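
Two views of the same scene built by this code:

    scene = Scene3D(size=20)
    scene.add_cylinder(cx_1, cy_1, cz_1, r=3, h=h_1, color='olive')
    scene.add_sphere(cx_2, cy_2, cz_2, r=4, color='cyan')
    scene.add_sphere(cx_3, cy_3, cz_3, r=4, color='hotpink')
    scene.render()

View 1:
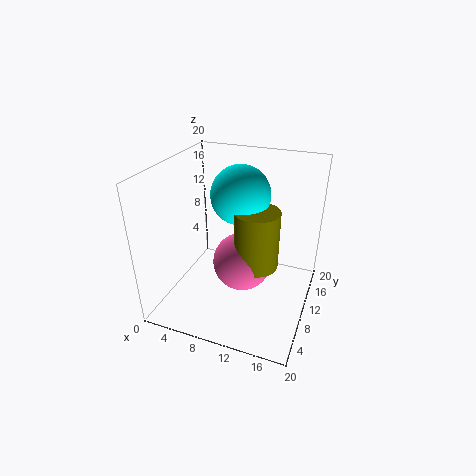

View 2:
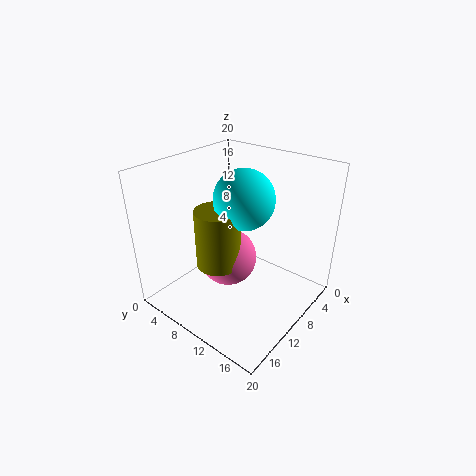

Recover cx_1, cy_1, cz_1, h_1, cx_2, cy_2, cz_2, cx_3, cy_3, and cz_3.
cx_1 = 13
cy_1 = 9
cz_1 = 7
h_1 = 8
cx_2 = 10
cy_2 = 11
cz_2 = 16
cx_3 = 11
cy_3 = 9
cz_3 = 7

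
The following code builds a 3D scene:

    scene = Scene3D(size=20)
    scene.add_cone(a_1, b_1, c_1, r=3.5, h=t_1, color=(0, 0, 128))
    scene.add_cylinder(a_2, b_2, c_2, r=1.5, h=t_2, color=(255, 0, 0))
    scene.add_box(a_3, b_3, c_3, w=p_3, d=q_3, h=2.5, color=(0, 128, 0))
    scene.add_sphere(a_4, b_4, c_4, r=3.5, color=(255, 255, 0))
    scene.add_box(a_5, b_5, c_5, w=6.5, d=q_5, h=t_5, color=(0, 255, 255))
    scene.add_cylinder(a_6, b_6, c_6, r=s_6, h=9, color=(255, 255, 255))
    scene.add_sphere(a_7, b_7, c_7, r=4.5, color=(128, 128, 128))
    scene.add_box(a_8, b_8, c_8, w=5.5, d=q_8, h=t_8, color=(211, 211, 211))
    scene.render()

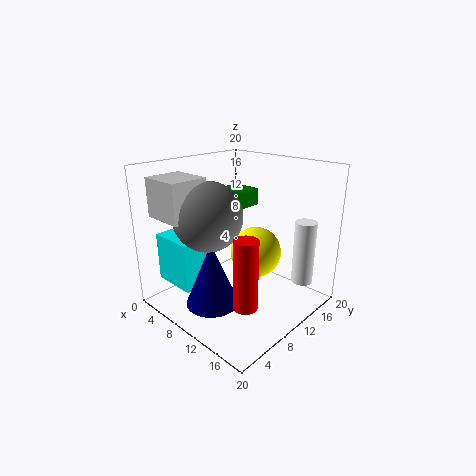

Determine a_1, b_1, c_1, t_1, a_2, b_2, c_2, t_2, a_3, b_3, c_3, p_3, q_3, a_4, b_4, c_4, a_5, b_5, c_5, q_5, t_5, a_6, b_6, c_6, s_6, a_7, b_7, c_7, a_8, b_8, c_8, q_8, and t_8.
a_1 = 10.5; b_1 = 4.5; c_1 = 2.5; t_1 = 8.5; a_2 = 16; b_2 = 5; c_2 = 4; t_2 = 9; a_3 = 3.5; b_3 = 12.5; c_3 = 13; p_3 = 4.5; q_3 = 4; a_4 = 12; b_4 = 11.5; c_4 = 8; a_5 = 0.5; b_5 = 3; c_5 = 3; q_5 = 4; t_5 = 7; a_6 = 17; b_6 = 16; c_6 = 3.5; s_6 = 1.5; a_7 = 9; b_7 = 5.5; c_7 = 14; a_8 = 3.5; b_8 = 0.5; c_8 = 14; q_8 = 5; t_8 = 5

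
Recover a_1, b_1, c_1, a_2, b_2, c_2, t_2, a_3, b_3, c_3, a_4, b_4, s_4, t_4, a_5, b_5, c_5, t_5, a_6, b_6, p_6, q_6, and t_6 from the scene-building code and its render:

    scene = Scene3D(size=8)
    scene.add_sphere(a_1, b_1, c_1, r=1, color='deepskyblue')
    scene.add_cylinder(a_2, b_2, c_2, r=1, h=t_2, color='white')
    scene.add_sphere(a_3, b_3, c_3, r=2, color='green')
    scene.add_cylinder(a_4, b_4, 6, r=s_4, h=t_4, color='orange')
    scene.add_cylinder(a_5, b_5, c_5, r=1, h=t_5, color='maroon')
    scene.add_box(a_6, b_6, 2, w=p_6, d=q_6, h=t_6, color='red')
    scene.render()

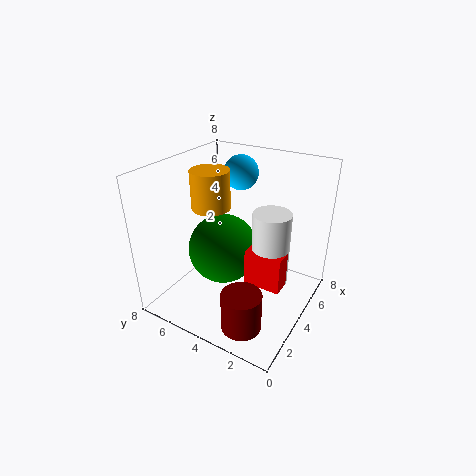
a_1 = 6; b_1 = 5; c_1 = 7; a_2 = 4; b_2 = 2; c_2 = 2; t_2 = 4; a_3 = 4; b_3 = 5; c_3 = 3; a_4 = 3; b_4 = 5; s_4 = 1; t_4 = 2; a_5 = 1; b_5 = 2; c_5 = 1; t_5 = 2; a_6 = 3; b_6 = 1; p_6 = 1; q_6 = 2; t_6 = 2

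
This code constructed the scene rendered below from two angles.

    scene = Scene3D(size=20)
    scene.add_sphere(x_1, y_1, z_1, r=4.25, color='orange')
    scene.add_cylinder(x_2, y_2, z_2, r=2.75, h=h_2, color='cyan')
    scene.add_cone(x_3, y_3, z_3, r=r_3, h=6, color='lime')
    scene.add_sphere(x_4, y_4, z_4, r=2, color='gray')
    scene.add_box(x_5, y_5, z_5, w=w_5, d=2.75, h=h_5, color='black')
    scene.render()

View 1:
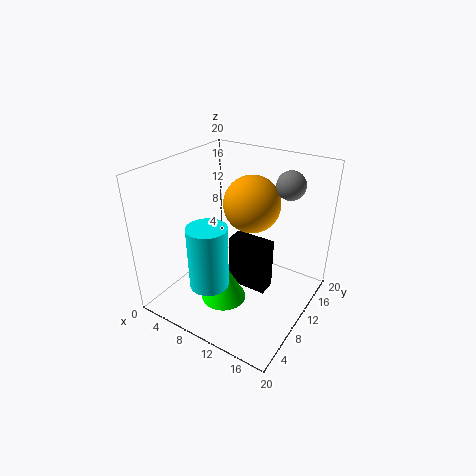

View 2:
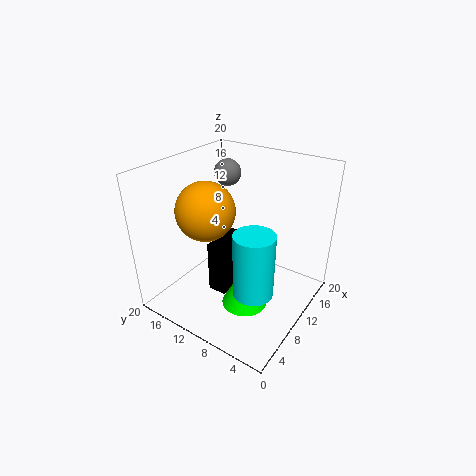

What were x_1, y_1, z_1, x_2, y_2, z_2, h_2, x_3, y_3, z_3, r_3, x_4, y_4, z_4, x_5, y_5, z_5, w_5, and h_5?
x_1 = 9.25, y_1 = 15, z_1 = 13, x_2 = 7.75, y_2 = 6, z_2 = 3.75, h_2 = 9, x_3 = 8.75, y_3 = 8, z_3 = 0.5, r_3 = 3.25, x_4 = 15, y_4 = 15.25, z_4 = 17, x_5 = 7.75, y_5 = 11, z_5 = 1, w_5 = 6, h_5 = 7.75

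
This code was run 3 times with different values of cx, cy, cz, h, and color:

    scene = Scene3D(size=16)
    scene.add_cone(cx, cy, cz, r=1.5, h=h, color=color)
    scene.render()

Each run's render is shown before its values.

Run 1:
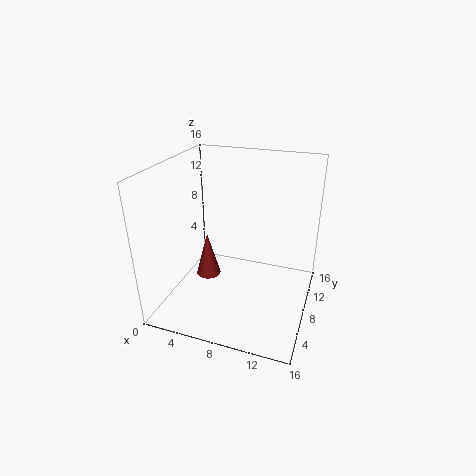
cx = 3.5, cy = 9.5, cz = 1.5, h = 5.5, color = 'brown'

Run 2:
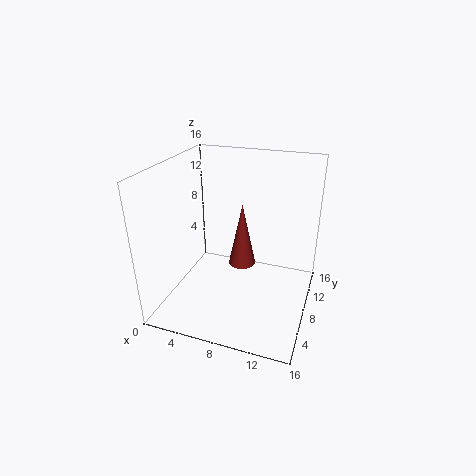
cx = 8.5, cy = 8, cz = 5, h = 7, color = 'brown'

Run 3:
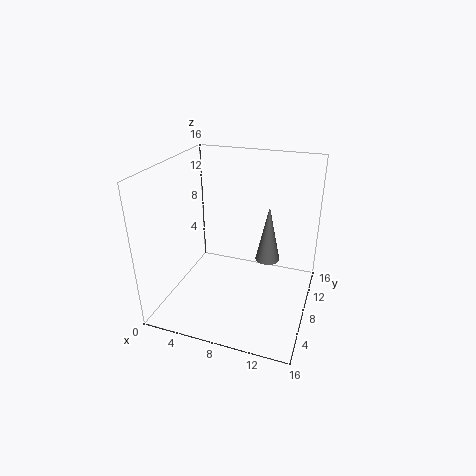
cx = 10.5, cy = 12, cz = 3.5, h = 7, color = 'gray'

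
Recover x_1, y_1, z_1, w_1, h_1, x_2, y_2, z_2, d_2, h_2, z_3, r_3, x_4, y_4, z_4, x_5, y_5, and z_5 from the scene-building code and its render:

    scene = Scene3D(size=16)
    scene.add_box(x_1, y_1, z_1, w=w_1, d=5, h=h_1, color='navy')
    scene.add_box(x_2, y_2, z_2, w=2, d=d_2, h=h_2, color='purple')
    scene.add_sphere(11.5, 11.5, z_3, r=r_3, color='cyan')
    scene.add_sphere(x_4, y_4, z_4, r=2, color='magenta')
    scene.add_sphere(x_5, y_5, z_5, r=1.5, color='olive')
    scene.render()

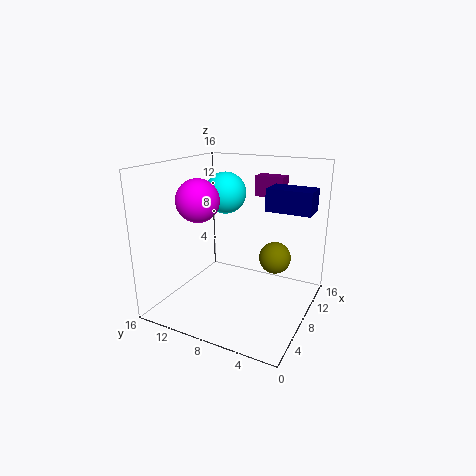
x_1 = 9.5
y_1 = 0.5
z_1 = 11
w_1 = 3
h_1 = 2.5
x_2 = 13.5
y_2 = 5
z_2 = 11.5
d_2 = 3.5
h_2 = 2.5
z_3 = 12
r_3 = 2.5
x_4 = 2
y_4 = 9
z_4 = 13.5
x_5 = 5
y_5 = 2.5
z_5 = 8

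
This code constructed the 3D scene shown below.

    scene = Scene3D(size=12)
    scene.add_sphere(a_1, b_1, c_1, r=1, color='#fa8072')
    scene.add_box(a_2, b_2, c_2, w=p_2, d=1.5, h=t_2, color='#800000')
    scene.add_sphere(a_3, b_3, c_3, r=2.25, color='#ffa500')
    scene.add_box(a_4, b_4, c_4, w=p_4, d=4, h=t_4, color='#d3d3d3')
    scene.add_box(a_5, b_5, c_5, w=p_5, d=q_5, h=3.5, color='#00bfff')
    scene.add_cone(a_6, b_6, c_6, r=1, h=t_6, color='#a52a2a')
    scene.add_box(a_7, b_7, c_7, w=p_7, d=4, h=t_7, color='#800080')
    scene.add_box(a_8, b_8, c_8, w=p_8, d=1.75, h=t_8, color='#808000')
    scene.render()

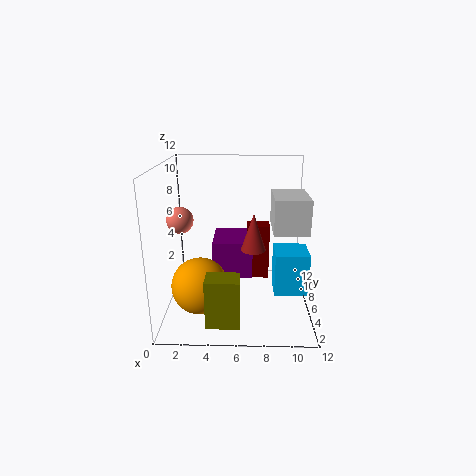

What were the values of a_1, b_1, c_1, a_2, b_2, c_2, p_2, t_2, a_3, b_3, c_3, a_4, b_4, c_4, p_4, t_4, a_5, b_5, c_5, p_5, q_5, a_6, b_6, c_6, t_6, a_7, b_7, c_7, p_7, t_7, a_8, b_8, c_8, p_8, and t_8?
a_1 = 1.75, b_1 = 3.75, c_1 = 8.25, a_2 = 6.75, b_2 = 7.5, c_2 = 1.5, p_2 = 2, t_2 = 5, a_3 = 3, b_3 = 3.75, c_3 = 2.75, a_4 = 8.75, b_4 = 3.75, c_4 = 7, p_4 = 2.75, t_4 = 2.75, a_5 = 9, b_5 = 4, c_5 = 1.75, p_5 = 2.75, q_5 = 2.75, a_6 = 7.25, b_6 = 4.75, c_6 = 5.5, t_6 = 3, a_7 = 3.75, b_7 = 6.5, c_7 = 2, p_7 = 3.5, t_7 = 3.25, a_8 = 3.75, b_8 = 0.5, c_8 = 1, p_8 = 2.5, t_8 = 3.75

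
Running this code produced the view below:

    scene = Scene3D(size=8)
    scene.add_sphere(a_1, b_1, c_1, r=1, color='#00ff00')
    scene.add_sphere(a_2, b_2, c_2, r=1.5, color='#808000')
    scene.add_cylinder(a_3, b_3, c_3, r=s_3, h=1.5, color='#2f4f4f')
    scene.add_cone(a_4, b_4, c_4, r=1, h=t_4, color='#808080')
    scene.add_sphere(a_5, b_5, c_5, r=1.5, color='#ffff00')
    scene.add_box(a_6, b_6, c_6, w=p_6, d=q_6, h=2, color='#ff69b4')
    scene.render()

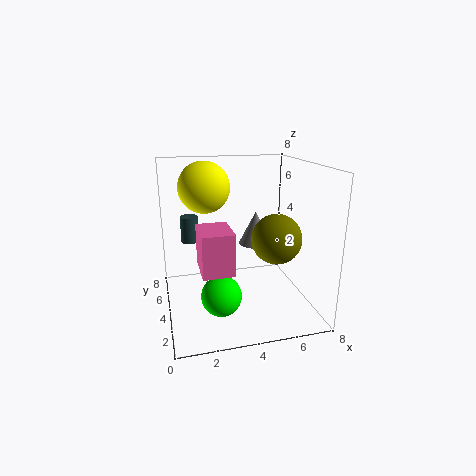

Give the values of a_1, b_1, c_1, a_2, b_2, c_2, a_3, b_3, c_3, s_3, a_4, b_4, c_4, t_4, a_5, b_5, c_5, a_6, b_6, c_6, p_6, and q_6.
a_1 = 2.5, b_1 = 1.5, c_1 = 2, a_2 = 6.5, b_2 = 4.5, c_2 = 3.5, a_3 = 1.5, b_3 = 5.5, c_3 = 3.5, s_3 = 0.5, a_4 = 5.5, b_4 = 5.5, c_4 = 3, t_4 = 2, a_5 = 2.5, b_5 = 6, c_5 = 6.5, a_6 = 1.5, b_6 = 0.5, c_6 = 3.5, p_6 = 1.5, q_6 = 2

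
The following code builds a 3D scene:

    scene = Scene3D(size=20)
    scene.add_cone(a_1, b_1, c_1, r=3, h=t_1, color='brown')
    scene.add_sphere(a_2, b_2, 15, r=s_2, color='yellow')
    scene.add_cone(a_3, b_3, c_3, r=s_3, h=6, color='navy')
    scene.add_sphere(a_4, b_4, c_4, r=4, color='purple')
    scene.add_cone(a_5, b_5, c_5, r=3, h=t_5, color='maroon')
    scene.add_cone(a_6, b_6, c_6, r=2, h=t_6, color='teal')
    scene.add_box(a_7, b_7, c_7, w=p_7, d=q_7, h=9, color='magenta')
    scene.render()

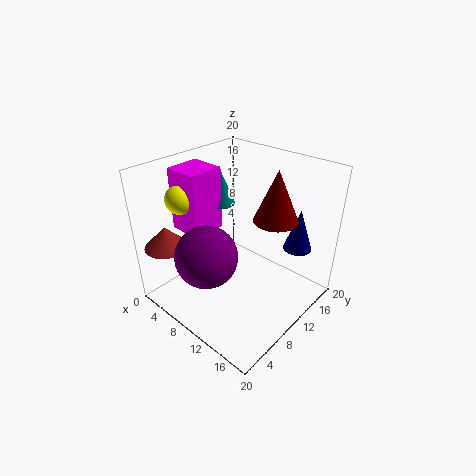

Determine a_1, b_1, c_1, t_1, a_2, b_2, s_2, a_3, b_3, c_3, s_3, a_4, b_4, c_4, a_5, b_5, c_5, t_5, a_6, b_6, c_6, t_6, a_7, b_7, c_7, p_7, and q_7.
a_1 = 3
b_1 = 3
c_1 = 9
t_1 = 3
a_2 = 3
b_2 = 6
s_2 = 2
a_3 = 16
b_3 = 16
c_3 = 8
s_3 = 2
a_4 = 10
b_4 = 4
c_4 = 10
a_5 = 14
b_5 = 13
c_5 = 13
t_5 = 7
a_6 = 5
b_6 = 12
c_6 = 13
t_6 = 5
a_7 = 1
b_7 = 6
c_7 = 10
p_7 = 5
q_7 = 5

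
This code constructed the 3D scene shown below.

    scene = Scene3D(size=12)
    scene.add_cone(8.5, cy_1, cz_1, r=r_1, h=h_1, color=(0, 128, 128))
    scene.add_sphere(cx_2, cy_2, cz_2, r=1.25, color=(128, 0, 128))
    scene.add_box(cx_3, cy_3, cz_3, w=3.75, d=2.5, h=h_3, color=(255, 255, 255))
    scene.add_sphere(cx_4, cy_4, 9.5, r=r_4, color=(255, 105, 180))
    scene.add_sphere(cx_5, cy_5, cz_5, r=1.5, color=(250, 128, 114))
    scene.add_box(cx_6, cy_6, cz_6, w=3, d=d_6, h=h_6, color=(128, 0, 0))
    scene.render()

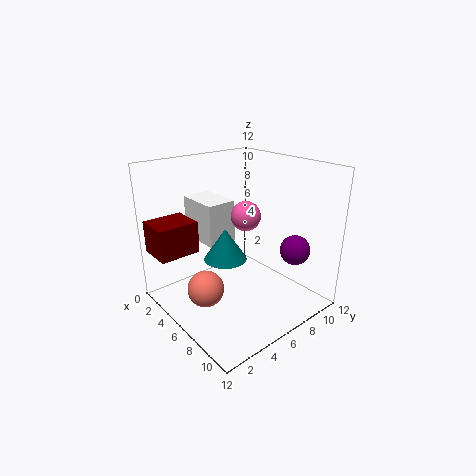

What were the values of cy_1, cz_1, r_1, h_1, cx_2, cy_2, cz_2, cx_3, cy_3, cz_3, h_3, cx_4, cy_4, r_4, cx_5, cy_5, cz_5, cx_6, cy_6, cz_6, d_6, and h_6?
cy_1 = 2.75; cz_1 = 6.25; r_1 = 1.5; h_1 = 2.25; cx_2 = 9.25; cy_2 = 9.5; cz_2 = 5; cx_3 = 1.5; cy_3 = 3.75; cz_3 = 5.5; h_3 = 3.5; cx_4 = 9.5; cy_4 = 3.75; r_4 = 1; cx_5 = 5.75; cy_5 = 2.75; cz_5 = 2.25; cx_6 = 0.5; cy_6 = 0.25; cz_6 = 4.5; d_6 = 3.5; h_6 = 2.75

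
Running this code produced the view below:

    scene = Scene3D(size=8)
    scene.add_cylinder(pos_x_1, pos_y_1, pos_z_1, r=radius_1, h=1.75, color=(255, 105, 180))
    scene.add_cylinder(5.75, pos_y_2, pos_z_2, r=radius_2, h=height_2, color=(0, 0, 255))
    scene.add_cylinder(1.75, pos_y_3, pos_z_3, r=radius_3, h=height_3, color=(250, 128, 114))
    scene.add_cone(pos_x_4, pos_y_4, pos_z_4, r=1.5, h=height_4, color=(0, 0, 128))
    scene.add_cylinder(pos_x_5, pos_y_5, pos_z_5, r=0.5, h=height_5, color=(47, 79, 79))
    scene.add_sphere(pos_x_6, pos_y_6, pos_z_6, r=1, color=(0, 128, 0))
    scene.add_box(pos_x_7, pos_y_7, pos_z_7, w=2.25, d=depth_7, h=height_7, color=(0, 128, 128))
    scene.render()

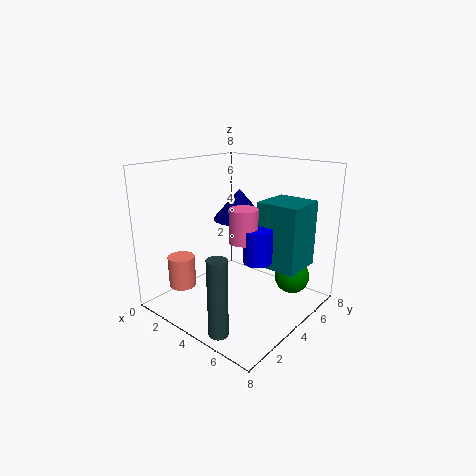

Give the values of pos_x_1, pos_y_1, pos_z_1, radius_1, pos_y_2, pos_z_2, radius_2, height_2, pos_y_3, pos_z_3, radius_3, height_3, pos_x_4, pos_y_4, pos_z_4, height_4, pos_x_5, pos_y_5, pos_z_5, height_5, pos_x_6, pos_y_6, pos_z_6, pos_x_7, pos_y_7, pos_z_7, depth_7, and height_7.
pos_x_1 = 5, pos_y_1 = 3.25, pos_z_1 = 4.25, radius_1 = 0.75, pos_y_2 = 3.5, pos_z_2 = 3.25, radius_2 = 0.75, height_2 = 1.75, pos_y_3 = 1.75, pos_z_3 = 1.25, radius_3 = 0.75, height_3 = 1.75, pos_x_4 = 3.25, pos_y_4 = 5, pos_z_4 = 4.75, height_4 = 1.75, pos_x_5 = 5.5, pos_y_5 = 0.75, pos_z_5 = 0.25, height_5 = 4, pos_x_6 = 6.25, pos_y_6 = 6.25, pos_z_6 = 1.5, pos_x_7 = 5.25, pos_y_7 = 4, pos_z_7 = 2.75, depth_7 = 2.25, height_7 = 3.5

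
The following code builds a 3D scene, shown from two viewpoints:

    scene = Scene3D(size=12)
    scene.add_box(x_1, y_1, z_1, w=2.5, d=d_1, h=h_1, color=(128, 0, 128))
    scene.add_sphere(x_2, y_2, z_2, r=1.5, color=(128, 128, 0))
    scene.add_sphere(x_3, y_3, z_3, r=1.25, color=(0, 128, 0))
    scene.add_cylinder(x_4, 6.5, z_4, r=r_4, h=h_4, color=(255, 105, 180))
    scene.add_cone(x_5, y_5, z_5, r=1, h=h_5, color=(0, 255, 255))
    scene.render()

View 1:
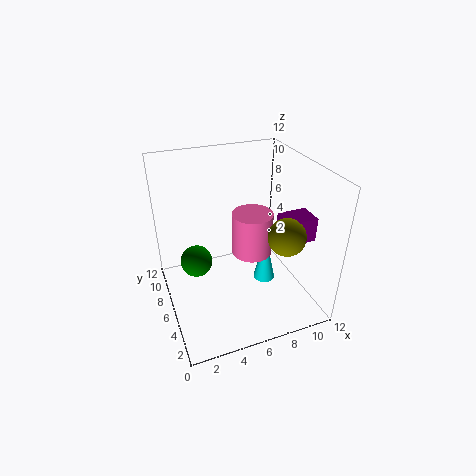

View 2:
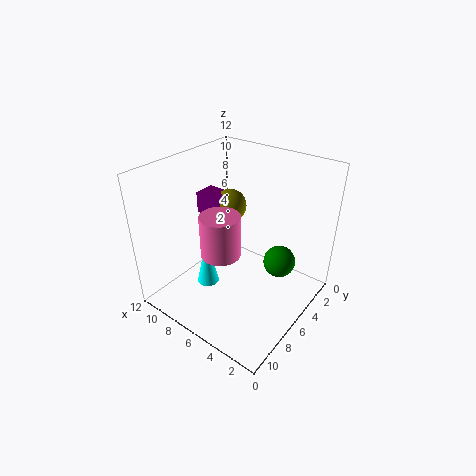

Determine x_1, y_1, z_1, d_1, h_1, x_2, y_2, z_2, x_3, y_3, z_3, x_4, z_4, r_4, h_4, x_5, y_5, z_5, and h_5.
x_1 = 9; y_1 = 3; z_1 = 6.25; d_1 = 2; h_1 = 2; x_2 = 9; y_2 = 3.25; z_2 = 7; x_3 = 2.25; y_3 = 5.5; z_3 = 5; x_4 = 7.5; z_4 = 4; r_4 = 1.75; h_4 = 3.75; x_5 = 9; y_5 = 6.75; z_5 = 0.5; h_5 = 4.5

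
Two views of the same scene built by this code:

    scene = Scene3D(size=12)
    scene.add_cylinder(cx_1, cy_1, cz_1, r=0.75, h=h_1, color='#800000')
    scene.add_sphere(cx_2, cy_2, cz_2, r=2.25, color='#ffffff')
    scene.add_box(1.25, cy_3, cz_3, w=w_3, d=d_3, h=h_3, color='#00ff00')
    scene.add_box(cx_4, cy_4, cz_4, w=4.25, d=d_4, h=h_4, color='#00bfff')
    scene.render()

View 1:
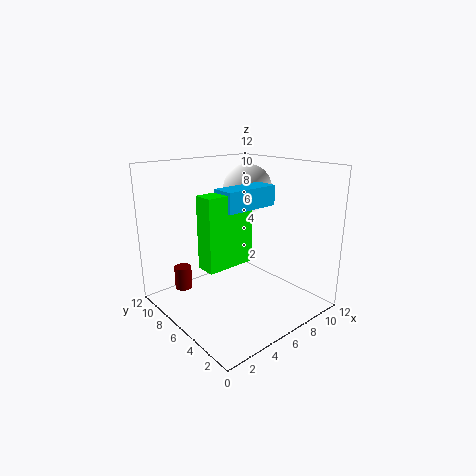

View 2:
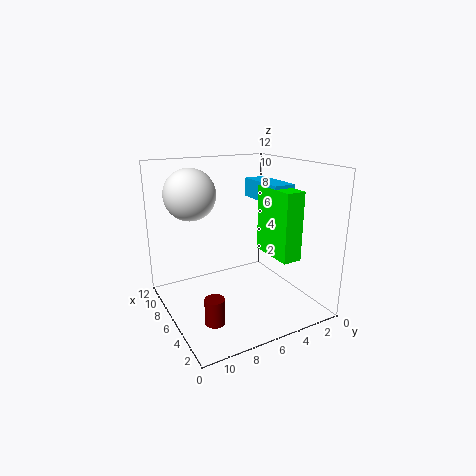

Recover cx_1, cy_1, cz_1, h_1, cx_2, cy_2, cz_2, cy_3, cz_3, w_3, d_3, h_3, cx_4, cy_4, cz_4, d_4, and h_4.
cx_1 = 2.75
cy_1 = 9.75
cz_1 = 1
h_1 = 2
cx_2 = 9.5
cy_2 = 8.75
cz_2 = 9.25
cy_3 = 3.25
cz_3 = 5.25
w_3 = 3.75
d_3 = 1.5
h_3 = 5.25
cx_4 = 2.75
cy_4 = 3
cz_4 = 9.25
d_4 = 1.75
h_4 = 1.5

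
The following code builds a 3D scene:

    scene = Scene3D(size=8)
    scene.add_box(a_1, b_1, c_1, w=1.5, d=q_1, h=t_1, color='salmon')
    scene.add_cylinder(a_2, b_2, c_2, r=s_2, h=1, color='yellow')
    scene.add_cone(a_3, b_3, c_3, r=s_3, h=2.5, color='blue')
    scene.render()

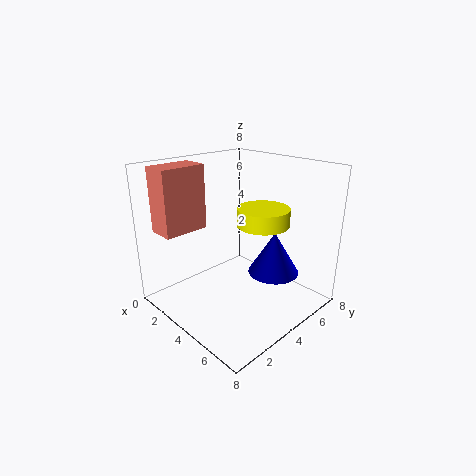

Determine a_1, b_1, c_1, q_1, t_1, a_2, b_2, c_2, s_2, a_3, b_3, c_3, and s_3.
a_1 = 1
b_1 = 0.5
c_1 = 4.5
q_1 = 2.5
t_1 = 3.5
a_2 = 4.5
b_2 = 5.5
c_2 = 4.5
s_2 = 1.5
a_3 = 5
b_3 = 6
c_3 = 1.5
s_3 = 1.5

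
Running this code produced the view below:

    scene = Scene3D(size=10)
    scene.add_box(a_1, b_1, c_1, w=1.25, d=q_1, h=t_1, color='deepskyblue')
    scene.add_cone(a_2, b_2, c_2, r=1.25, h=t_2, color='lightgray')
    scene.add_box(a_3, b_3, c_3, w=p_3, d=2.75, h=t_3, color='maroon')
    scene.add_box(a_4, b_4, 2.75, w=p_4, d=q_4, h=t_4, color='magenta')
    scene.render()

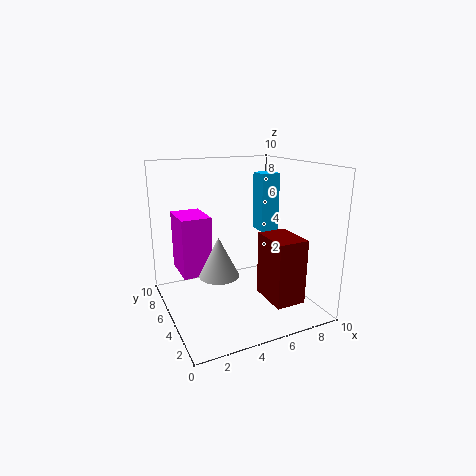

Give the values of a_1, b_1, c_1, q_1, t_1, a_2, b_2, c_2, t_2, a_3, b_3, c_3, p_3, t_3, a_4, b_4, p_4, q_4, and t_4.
a_1 = 6; b_1 = 3.5; c_1 = 5.75; q_1 = 1.25; t_1 = 3.75; a_2 = 2.75; b_2 = 3; c_2 = 3.5; t_2 = 2.5; a_3 = 5.75; b_3 = 0.75; c_3 = 1.5; p_3 = 2; t_3 = 4.25; a_4 = 1; b_4 = 4.75; p_4 = 2; q_4 = 2.75; t_4 = 4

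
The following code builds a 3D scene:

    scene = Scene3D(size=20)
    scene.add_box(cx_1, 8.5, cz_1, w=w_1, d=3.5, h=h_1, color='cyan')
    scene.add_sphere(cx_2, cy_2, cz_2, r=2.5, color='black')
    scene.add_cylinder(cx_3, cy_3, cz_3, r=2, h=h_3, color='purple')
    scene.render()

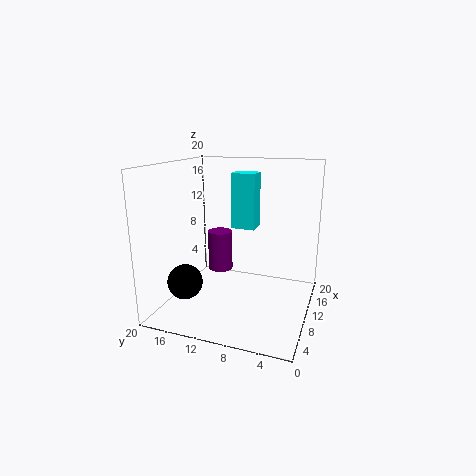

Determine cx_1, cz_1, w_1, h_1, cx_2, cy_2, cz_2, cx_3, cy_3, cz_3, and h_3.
cx_1 = 12.5, cz_1 = 10.5, w_1 = 3, h_1 = 8, cx_2 = 7, cy_2 = 17, cz_2 = 3.5, cx_3 = 16.5, cy_3 = 15.5, cz_3 = 2, h_3 = 6.5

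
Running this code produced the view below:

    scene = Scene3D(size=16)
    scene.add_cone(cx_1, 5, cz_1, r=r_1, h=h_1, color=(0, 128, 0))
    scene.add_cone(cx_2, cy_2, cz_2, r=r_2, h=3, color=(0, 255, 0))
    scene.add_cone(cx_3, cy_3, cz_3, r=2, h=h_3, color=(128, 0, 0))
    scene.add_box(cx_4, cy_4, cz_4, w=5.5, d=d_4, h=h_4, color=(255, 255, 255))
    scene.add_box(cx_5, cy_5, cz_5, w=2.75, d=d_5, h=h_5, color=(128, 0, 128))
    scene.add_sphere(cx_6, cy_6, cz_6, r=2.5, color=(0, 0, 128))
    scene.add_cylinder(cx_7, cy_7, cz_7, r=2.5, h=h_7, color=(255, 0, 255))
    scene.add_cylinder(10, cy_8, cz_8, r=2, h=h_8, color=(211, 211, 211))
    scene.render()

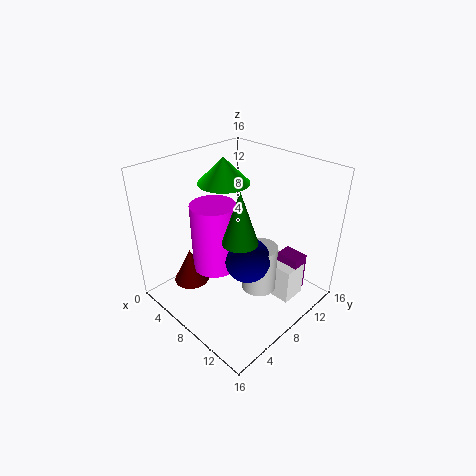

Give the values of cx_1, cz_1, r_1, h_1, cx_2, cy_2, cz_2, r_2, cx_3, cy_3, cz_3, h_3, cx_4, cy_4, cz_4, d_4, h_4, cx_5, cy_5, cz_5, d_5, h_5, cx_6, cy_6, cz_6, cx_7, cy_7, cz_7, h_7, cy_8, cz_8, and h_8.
cx_1 = 11.25
cz_1 = 10.25
r_1 = 1.75
h_1 = 5.25
cx_2 = 4.25
cy_2 = 9.5
cz_2 = 13
r_2 = 3
cx_3 = 4.25
cy_3 = 4
cz_3 = 2.5
h_3 = 4
cx_4 = 8
cy_4 = 10.5
cz_4 = 0.25
d_4 = 3
h_4 = 4.25
cx_5 = 10.75
cy_5 = 11.75
cz_5 = 1
d_5 = 2
h_5 = 4.5
cx_6 = 9.75
cy_6 = 7.75
cz_6 = 6
cx_7 = 6
cy_7 = 6.25
cz_7 = 4.25
h_7 = 7.75
cy_8 = 9.5
cz_8 = 1.5
h_8 = 5.5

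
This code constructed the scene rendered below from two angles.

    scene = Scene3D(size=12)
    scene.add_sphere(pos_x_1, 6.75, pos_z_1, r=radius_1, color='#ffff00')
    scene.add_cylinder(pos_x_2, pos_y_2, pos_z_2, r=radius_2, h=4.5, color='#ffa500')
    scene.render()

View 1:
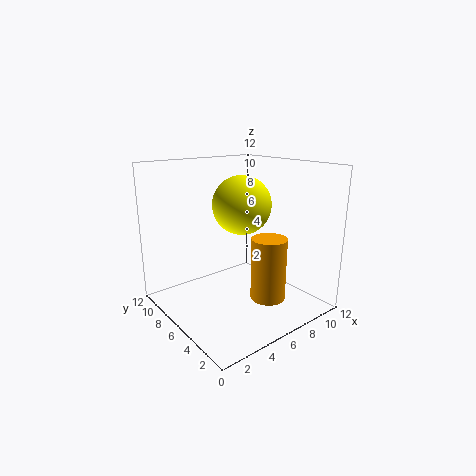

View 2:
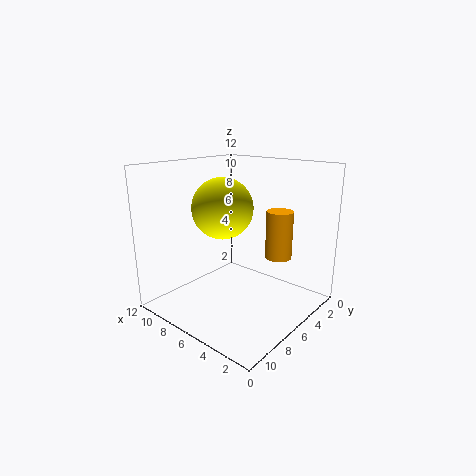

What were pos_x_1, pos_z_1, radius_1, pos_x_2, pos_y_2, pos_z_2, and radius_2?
pos_x_1 = 7
pos_z_1 = 8.5
radius_1 = 2.5
pos_x_2 = 5
pos_y_2 = 1.25
pos_z_2 = 3
radius_2 = 1.25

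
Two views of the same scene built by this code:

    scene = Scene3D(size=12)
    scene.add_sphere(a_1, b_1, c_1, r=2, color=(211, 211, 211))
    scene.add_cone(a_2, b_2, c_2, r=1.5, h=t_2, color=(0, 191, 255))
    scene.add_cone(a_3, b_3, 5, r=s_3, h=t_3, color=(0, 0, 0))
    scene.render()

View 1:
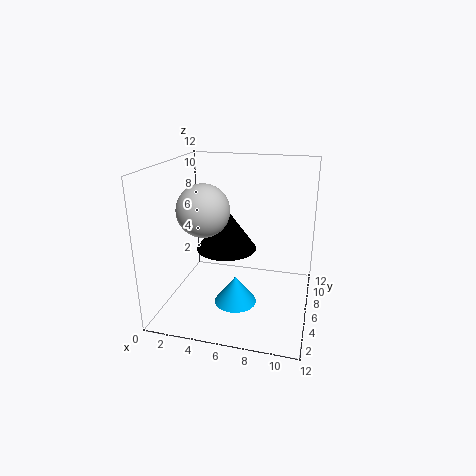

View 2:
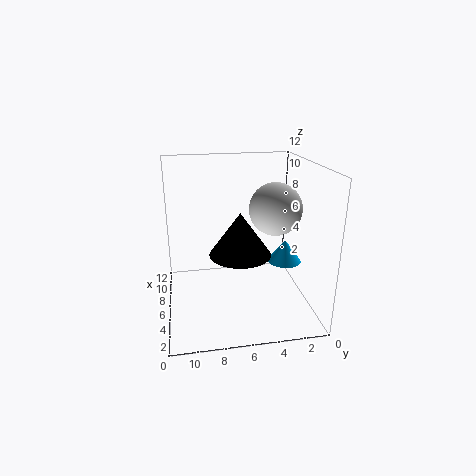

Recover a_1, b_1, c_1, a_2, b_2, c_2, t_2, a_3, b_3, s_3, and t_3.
a_1 = 4; b_1 = 3.5; c_1 = 9; a_2 = 7; b_2 = 1.5; c_2 = 3; t_2 = 2; a_3 = 5; b_3 = 6; s_3 = 2.5; t_3 = 3.5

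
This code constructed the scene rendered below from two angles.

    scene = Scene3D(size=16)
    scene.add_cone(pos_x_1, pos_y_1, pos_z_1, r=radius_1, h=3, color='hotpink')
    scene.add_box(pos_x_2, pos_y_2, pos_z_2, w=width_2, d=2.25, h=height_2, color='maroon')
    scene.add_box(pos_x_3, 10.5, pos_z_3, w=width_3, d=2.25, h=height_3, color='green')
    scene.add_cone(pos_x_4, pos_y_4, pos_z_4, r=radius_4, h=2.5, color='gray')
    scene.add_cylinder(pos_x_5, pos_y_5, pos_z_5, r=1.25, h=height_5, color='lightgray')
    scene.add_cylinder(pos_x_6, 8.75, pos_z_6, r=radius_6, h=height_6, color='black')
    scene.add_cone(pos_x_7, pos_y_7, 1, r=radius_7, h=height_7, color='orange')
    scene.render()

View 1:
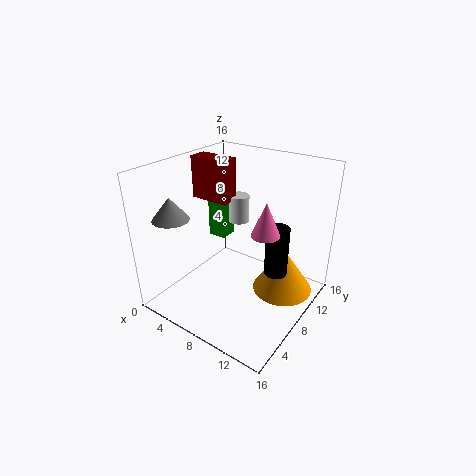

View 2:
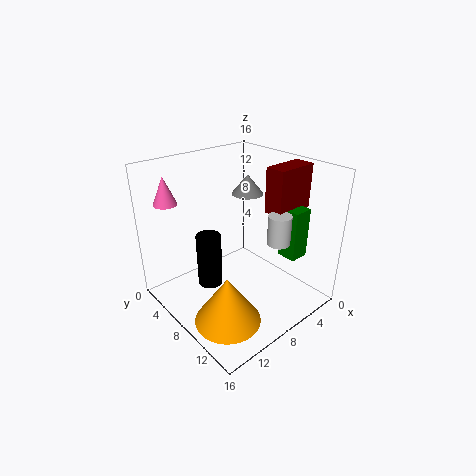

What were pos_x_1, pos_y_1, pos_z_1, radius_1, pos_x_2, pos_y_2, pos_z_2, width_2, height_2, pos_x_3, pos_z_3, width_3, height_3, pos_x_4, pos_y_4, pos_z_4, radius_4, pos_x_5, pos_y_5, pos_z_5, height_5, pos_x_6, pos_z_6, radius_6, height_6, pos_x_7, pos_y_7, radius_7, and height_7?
pos_x_1 = 14
pos_y_1 = 3.5
pos_z_1 = 12.25
radius_1 = 1.25
pos_x_2 = 0.5
pos_y_2 = 9.25
pos_z_2 = 10.75
width_2 = 4.75
height_2 = 5
pos_x_3 = 1.75
pos_z_3 = 5.5
width_3 = 2.25
height_3 = 5.75
pos_x_4 = 2.5
pos_y_4 = 3.5
pos_z_4 = 10.5
radius_4 = 2
pos_x_5 = 5.5
pos_y_5 = 11.75
pos_z_5 = 8
height_5 = 3.25
pos_x_6 = 12.5
pos_z_6 = 4.75
radius_6 = 1.25
height_6 = 5.5
pos_x_7 = 12.25
pos_y_7 = 11.25
radius_7 = 3.5
height_7 = 5.25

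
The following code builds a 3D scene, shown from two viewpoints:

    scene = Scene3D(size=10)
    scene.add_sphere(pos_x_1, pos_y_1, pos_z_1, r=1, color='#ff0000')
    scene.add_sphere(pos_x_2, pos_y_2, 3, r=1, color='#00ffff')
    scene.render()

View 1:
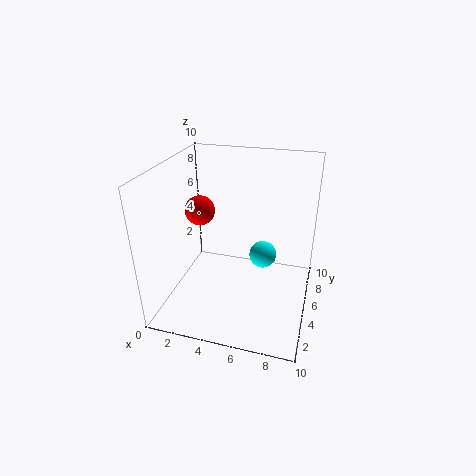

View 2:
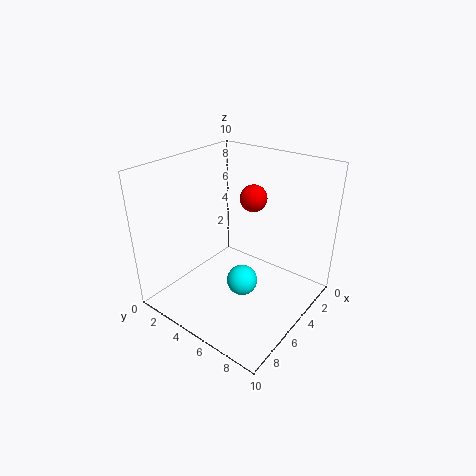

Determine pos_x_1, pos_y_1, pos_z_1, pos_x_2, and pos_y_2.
pos_x_1 = 2.5; pos_y_1 = 4.5; pos_z_1 = 7; pos_x_2 = 6.5; pos_y_2 = 6.5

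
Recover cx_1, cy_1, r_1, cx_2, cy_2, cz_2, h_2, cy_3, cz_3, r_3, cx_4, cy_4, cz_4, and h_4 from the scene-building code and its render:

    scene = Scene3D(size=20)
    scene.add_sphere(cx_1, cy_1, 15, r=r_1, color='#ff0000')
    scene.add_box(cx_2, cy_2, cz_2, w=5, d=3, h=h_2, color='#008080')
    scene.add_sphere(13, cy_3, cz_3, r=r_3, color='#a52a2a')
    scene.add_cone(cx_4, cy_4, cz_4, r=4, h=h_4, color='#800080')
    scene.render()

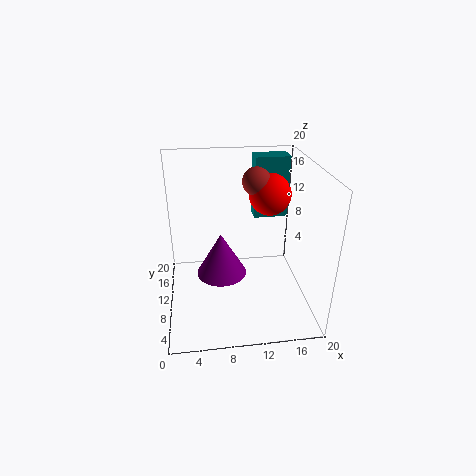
cx_1 = 15
cy_1 = 13
r_1 = 3
cx_2 = 13
cy_2 = 14
cz_2 = 11
h_2 = 9
cy_3 = 13
cz_3 = 17
r_3 = 2
cx_4 = 8
cy_4 = 15
cz_4 = 1
h_4 = 7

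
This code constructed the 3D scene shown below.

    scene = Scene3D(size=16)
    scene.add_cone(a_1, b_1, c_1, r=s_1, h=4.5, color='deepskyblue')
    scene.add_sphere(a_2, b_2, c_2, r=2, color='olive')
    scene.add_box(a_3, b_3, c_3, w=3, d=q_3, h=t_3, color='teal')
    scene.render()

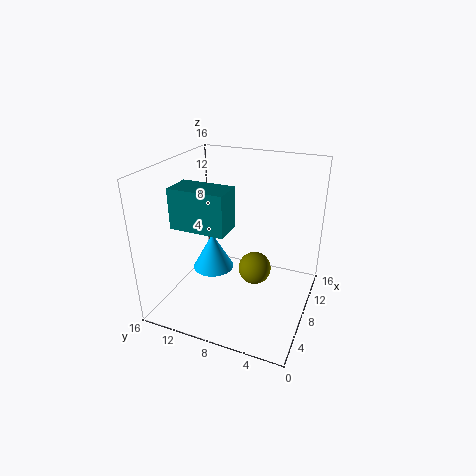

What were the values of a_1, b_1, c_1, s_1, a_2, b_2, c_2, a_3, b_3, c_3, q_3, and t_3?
a_1 = 9.5, b_1 = 12, c_1 = 2.5, s_1 = 2.5, a_2 = 11, b_2 = 7, c_2 = 2.5, a_3 = 2, b_3 = 7, c_3 = 11, q_3 = 5.5, t_3 = 4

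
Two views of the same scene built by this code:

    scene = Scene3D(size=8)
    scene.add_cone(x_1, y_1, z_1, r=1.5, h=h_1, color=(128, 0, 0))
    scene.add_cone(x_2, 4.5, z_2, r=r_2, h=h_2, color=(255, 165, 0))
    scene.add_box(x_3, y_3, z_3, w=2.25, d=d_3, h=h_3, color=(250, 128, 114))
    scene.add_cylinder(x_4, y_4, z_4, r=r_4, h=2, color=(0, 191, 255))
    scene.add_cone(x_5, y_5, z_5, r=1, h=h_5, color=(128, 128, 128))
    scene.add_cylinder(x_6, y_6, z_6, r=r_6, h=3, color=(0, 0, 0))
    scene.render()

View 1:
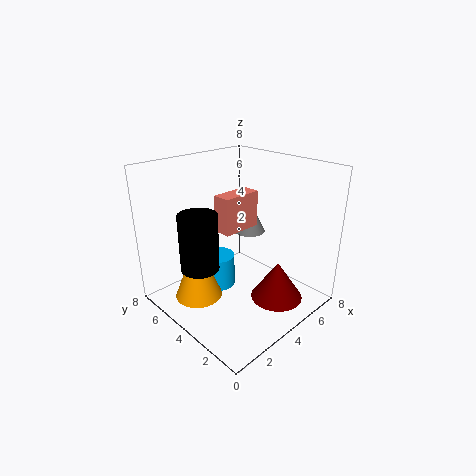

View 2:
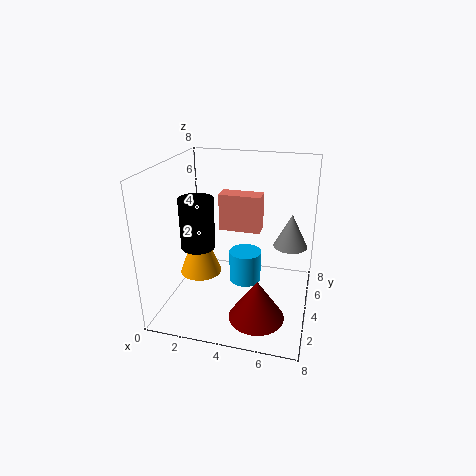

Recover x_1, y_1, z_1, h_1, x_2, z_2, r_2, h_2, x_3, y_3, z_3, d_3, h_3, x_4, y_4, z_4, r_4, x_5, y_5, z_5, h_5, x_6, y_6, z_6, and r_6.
x_1 = 5.5, y_1 = 2.25, z_1 = 0.25, h_1 = 2.25, x_2 = 1.5, z_2 = 1.25, r_2 = 1.25, h_2 = 3.25, x_3 = 3, y_3 = 3.75, z_3 = 4.5, d_3 = 1, h_3 = 2, x_4 = 4, y_4 = 5.75, z_4 = 0.25, r_4 = 1, x_5 = 6.75, y_5 = 5.75, z_5 = 3, h_5 = 2, x_6 = 1.5, y_6 = 4.25, z_6 = 3, r_6 = 1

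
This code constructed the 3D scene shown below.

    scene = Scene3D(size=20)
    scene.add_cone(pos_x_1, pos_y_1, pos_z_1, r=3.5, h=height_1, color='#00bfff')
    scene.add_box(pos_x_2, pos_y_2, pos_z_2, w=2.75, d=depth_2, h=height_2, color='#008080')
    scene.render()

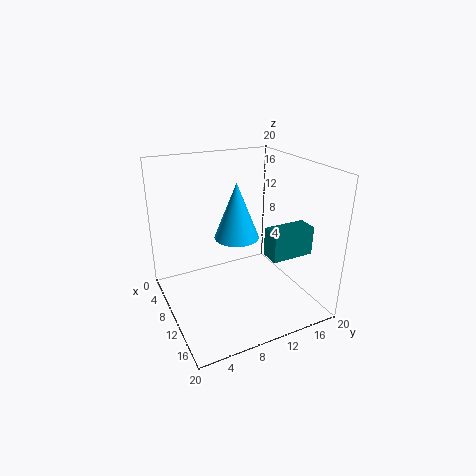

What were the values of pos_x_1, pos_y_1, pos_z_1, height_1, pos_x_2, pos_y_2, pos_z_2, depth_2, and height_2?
pos_x_1 = 5
pos_y_1 = 12.25
pos_z_1 = 7.5
height_1 = 8.75
pos_x_2 = 12.5
pos_y_2 = 12.75
pos_z_2 = 8
depth_2 = 6
height_2 = 4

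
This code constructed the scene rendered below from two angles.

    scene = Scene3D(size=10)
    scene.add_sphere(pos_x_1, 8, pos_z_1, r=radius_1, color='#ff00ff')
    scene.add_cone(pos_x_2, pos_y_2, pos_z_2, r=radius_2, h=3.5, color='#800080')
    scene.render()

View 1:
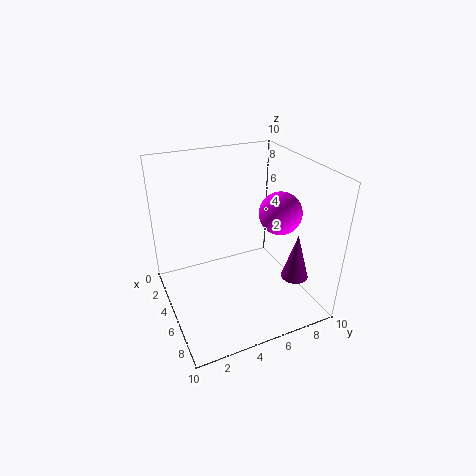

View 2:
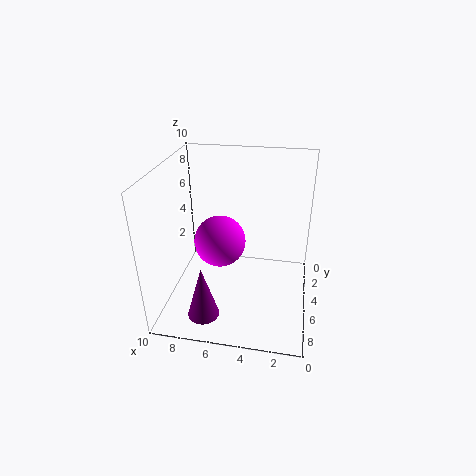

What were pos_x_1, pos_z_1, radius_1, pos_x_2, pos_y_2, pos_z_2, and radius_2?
pos_x_1 = 5.5, pos_z_1 = 6.5, radius_1 = 1.5, pos_x_2 = 6.5, pos_y_2 = 9, pos_z_2 = 1.5, radius_2 = 1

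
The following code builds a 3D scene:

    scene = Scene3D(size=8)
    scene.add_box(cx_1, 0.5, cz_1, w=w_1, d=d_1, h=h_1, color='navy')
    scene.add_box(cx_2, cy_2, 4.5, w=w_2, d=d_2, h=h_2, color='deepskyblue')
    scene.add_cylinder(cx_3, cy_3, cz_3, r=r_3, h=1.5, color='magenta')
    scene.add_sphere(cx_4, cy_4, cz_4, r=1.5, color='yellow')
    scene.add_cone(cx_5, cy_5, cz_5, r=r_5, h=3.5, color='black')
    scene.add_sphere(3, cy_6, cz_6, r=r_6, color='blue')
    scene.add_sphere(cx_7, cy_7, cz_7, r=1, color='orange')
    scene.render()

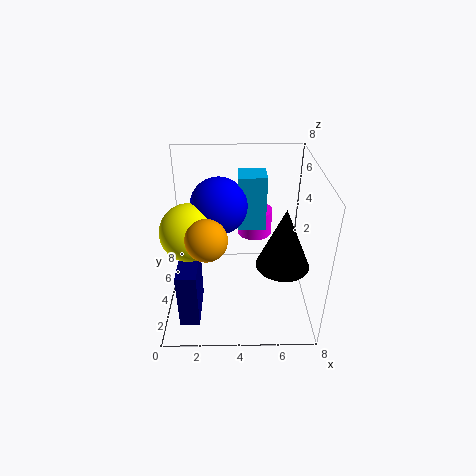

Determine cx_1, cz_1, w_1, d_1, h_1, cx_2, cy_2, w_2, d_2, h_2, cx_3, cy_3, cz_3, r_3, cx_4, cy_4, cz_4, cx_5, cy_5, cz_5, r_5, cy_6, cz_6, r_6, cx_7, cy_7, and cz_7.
cx_1 = 1
cz_1 = 1
w_1 = 1
d_1 = 2.5
h_1 = 3
cx_2 = 4
cy_2 = 4
w_2 = 1.5
d_2 = 1.5
h_2 = 3
cx_3 = 5
cy_3 = 5.5
cz_3 = 3.5
r_3 = 1
cx_4 = 1.5
cy_4 = 3
cz_4 = 5
cx_5 = 6.5
cy_5 = 3.5
cz_5 = 2.5
r_5 = 1.5
cy_6 = 4
cz_6 = 6
r_6 = 1.5
cx_7 = 2.5
cy_7 = 1.5
cz_7 = 5.5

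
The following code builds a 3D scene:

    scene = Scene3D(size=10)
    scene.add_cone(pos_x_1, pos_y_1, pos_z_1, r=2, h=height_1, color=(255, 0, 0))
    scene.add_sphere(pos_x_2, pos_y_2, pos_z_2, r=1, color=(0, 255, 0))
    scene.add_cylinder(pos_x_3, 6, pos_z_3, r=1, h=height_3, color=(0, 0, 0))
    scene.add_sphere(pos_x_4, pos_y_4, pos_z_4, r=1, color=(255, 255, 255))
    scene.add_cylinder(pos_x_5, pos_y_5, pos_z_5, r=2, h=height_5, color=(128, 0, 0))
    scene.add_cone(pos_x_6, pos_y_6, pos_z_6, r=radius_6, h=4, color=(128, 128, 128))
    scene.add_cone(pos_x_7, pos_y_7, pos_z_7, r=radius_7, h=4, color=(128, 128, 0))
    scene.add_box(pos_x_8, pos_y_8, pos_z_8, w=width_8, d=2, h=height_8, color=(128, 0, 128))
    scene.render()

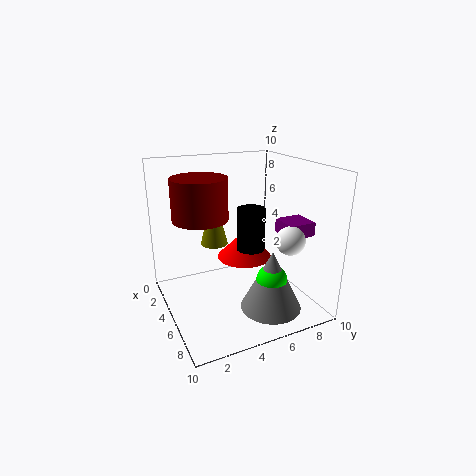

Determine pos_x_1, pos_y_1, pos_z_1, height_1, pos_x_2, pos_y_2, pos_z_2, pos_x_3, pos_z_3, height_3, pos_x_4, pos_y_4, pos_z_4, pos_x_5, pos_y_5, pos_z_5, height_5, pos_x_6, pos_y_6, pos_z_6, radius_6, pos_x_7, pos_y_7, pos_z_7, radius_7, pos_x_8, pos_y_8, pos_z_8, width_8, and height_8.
pos_x_1 = 4; pos_y_1 = 6; pos_z_1 = 3; height_1 = 2; pos_x_2 = 8; pos_y_2 = 6; pos_z_2 = 3; pos_x_3 = 5; pos_z_3 = 4; height_3 = 3; pos_x_4 = 7; pos_y_4 = 8; pos_z_4 = 5; pos_x_5 = 3; pos_y_5 = 3; pos_z_5 = 6; height_5 = 3; pos_x_6 = 8; pos_y_6 = 6; pos_z_6 = 1; radius_6 = 2; pos_x_7 = 3; pos_y_7 = 4; pos_z_7 = 4; radius_7 = 1; pos_x_8 = 5; pos_y_8 = 8; pos_z_8 = 5; width_8 = 2; height_8 = 1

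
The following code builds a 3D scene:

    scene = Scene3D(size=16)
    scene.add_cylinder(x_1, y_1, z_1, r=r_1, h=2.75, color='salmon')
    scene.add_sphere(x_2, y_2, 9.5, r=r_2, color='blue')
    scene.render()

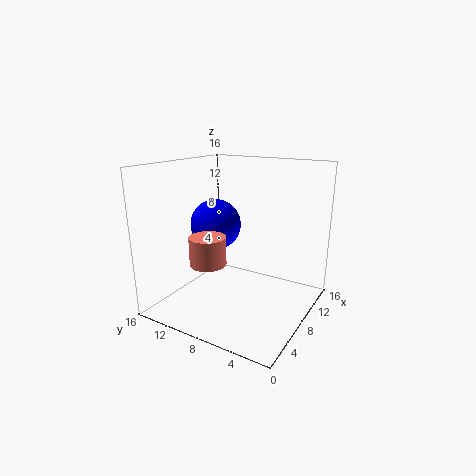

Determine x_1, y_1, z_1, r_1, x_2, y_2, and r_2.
x_1 = 2; y_1 = 7.75; z_1 = 7.25; r_1 = 1.75; x_2 = 7; y_2 = 10.25; r_2 = 2.75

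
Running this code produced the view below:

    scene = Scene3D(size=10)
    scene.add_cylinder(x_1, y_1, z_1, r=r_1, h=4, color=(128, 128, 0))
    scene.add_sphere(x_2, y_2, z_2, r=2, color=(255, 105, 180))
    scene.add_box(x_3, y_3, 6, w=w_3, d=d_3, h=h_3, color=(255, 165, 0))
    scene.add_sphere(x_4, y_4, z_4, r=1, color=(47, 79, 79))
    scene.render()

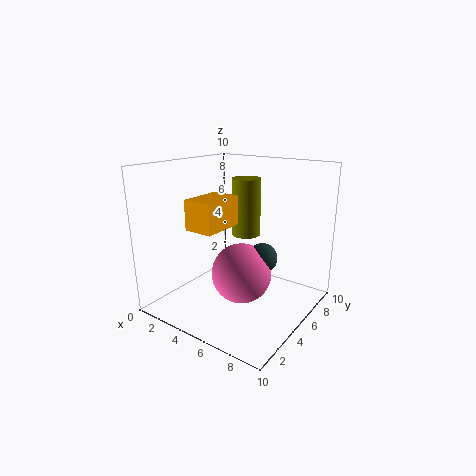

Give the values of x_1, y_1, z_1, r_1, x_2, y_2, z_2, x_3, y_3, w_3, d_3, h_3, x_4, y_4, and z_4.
x_1 = 5
y_1 = 6
z_1 = 5
r_1 = 1
x_2 = 6
y_2 = 4
z_2 = 3
x_3 = 3
y_3 = 2
w_3 = 2
d_3 = 3
h_3 = 2
x_4 = 7
y_4 = 5
z_4 = 4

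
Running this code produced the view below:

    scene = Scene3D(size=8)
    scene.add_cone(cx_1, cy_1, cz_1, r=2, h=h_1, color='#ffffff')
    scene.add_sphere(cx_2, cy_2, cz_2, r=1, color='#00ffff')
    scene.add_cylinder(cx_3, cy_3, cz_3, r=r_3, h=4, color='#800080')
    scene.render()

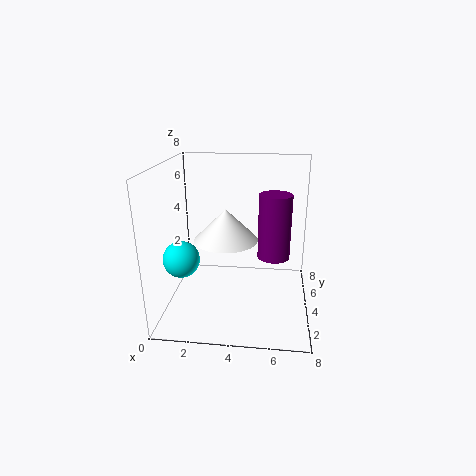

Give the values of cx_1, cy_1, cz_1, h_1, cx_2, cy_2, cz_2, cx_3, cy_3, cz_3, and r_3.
cx_1 = 3
cy_1 = 6
cz_1 = 3
h_1 = 2
cx_2 = 1
cy_2 = 3
cz_2 = 3
cx_3 = 6
cy_3 = 6
cz_3 = 2
r_3 = 1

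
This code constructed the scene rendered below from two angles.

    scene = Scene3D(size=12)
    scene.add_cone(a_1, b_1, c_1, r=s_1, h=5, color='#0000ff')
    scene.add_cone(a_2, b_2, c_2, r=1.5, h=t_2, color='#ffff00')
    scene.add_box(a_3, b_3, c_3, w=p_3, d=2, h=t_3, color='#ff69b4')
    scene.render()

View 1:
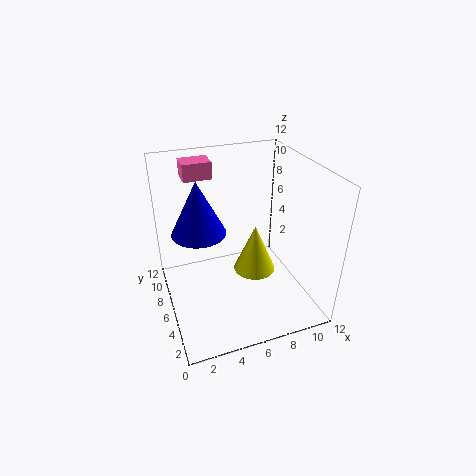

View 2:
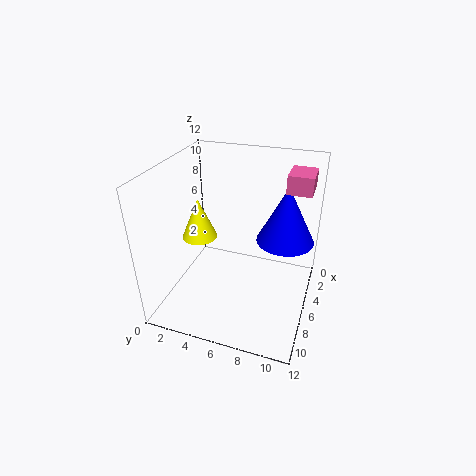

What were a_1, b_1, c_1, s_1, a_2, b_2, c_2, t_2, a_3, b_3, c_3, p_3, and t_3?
a_1 = 3.5; b_1 = 9.5; c_1 = 5; s_1 = 2.5; a_2 = 6; b_2 = 2.5; c_2 = 5.5; t_2 = 3.5; a_3 = 2.5; b_3 = 9.5; c_3 = 10; p_3 = 2.5; t_3 = 1.5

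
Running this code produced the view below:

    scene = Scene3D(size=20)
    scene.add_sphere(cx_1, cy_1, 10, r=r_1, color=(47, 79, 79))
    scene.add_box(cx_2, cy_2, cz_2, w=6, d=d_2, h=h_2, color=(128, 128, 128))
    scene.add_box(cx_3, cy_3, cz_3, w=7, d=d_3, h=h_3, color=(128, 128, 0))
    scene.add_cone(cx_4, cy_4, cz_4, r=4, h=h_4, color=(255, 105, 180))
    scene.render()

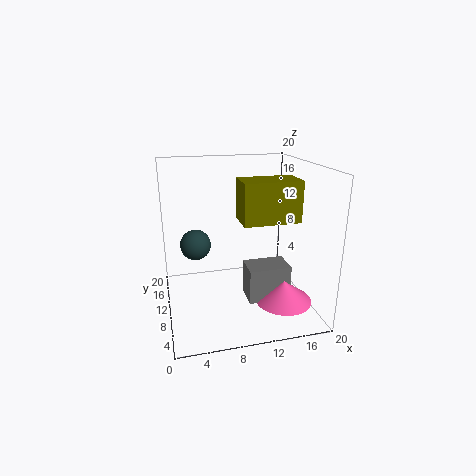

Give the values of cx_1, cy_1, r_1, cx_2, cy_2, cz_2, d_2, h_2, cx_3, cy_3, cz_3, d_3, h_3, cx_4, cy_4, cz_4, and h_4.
cx_1 = 4
cy_1 = 9
r_1 = 2
cx_2 = 11
cy_2 = 7
cz_2 = 1
d_2 = 4
h_2 = 5
cx_3 = 9
cy_3 = 3
cz_3 = 14
d_3 = 4
h_3 = 5
cx_4 = 16
cy_4 = 7
cz_4 = 1
h_4 = 3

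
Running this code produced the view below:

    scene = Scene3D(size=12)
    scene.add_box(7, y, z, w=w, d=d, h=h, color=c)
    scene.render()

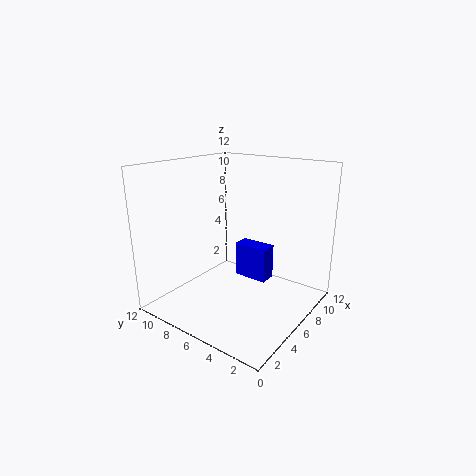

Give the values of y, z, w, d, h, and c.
y = 4; z = 2; w = 1.5; d = 3; h = 3; c = 'blue'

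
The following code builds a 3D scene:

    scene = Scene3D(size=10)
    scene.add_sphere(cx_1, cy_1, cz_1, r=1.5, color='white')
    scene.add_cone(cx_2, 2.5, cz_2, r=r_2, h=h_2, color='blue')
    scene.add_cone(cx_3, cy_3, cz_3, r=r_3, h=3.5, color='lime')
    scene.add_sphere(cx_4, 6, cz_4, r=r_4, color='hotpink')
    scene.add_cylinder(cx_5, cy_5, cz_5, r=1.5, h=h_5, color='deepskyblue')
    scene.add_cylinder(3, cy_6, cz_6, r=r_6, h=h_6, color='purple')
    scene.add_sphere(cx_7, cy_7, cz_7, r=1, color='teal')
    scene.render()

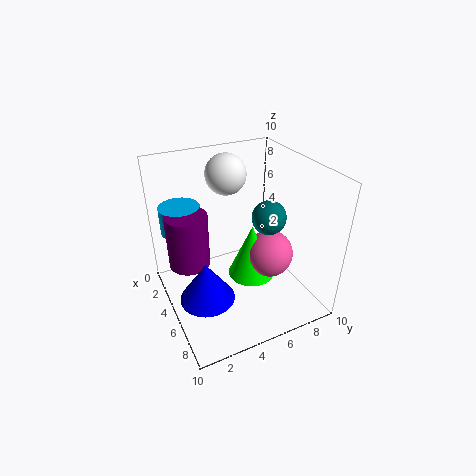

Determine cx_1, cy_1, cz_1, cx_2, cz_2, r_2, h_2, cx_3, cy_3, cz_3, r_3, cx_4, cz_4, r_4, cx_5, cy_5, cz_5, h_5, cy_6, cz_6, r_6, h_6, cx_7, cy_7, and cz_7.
cx_1 = 2; cy_1 = 5.5; cz_1 = 8.5; cx_2 = 5; cz_2 = 0.5; r_2 = 2; h_2 = 3; cx_3 = 7; cy_3 = 5; cz_3 = 3.5; r_3 = 1.5; cx_4 = 7.5; cz_4 = 5; r_4 = 1.5; cx_5 = 1.5; cy_5 = 2; cz_5 = 4.5; h_5 = 2; cy_6 = 2; cz_6 = 2.5; r_6 = 1.5; h_6 = 4; cx_7 = 8; cy_7 = 5.5; cz_7 = 8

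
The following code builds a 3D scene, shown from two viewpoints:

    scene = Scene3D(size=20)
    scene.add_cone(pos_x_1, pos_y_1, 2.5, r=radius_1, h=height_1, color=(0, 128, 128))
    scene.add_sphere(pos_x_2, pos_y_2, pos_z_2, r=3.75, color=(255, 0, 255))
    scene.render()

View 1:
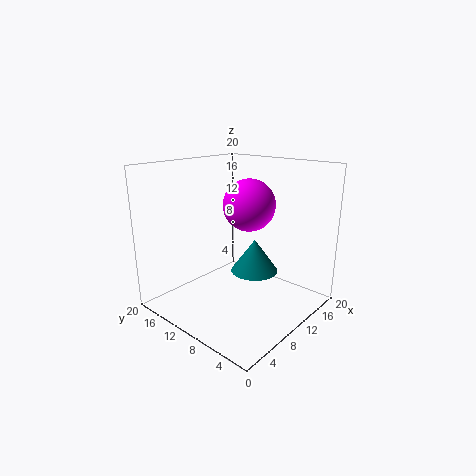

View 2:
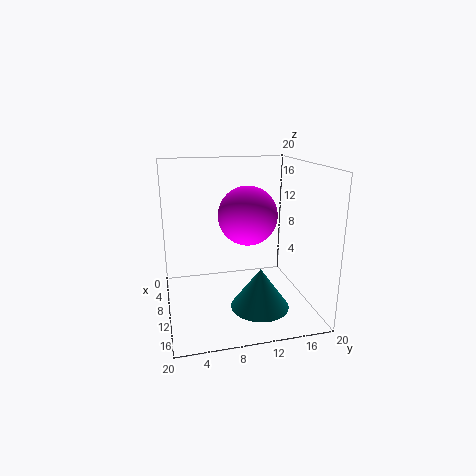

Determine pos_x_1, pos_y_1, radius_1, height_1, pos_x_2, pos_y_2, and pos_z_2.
pos_x_1 = 15.75, pos_y_1 = 11.5, radius_1 = 3.75, height_1 = 5.25, pos_x_2 = 13, pos_y_2 = 10.5, pos_z_2 = 14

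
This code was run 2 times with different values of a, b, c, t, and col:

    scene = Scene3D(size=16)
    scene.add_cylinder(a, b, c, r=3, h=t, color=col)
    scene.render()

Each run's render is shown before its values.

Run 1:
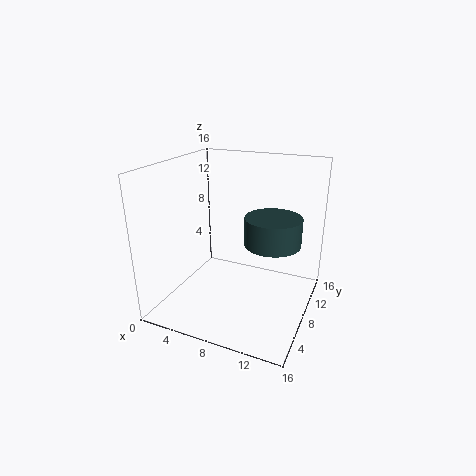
a = 12; b = 8; c = 8; t = 3; col = 'darkslategray'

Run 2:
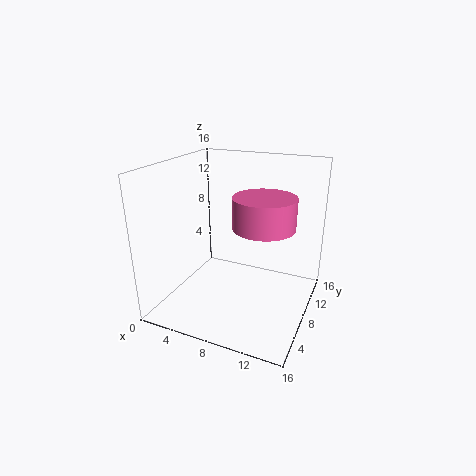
a = 12; b = 5; c = 11; t = 3; col = 'hotpink'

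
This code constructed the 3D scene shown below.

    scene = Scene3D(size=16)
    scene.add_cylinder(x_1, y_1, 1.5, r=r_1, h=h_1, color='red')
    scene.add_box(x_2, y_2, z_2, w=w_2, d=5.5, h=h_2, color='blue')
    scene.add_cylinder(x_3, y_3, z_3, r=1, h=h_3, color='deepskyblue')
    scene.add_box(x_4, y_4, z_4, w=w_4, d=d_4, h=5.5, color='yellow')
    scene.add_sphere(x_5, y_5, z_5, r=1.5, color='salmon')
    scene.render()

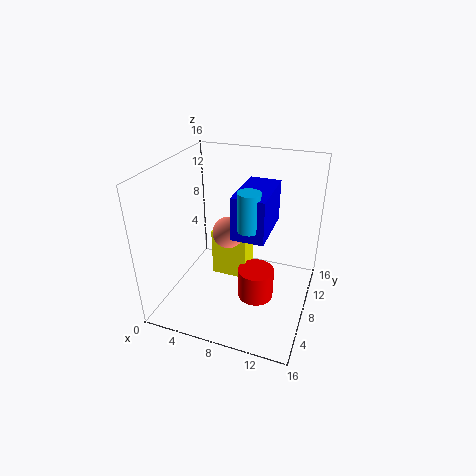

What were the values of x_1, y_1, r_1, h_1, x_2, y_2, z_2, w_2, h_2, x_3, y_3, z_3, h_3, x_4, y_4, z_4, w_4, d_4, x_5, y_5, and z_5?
x_1 = 10.5, y_1 = 7, r_1 = 2, h_1 = 3.5, x_2 = 9.5, y_2 = 2, z_2 = 11.5, w_2 = 3, h_2 = 4, x_3 = 11, y_3 = 2.5, z_3 = 12.5, h_3 = 3.5, x_4 = 5, y_4 = 7.5, z_4 = 3, w_4 = 4, d_4 = 3, x_5 = 8.5, y_5 = 4, z_5 = 11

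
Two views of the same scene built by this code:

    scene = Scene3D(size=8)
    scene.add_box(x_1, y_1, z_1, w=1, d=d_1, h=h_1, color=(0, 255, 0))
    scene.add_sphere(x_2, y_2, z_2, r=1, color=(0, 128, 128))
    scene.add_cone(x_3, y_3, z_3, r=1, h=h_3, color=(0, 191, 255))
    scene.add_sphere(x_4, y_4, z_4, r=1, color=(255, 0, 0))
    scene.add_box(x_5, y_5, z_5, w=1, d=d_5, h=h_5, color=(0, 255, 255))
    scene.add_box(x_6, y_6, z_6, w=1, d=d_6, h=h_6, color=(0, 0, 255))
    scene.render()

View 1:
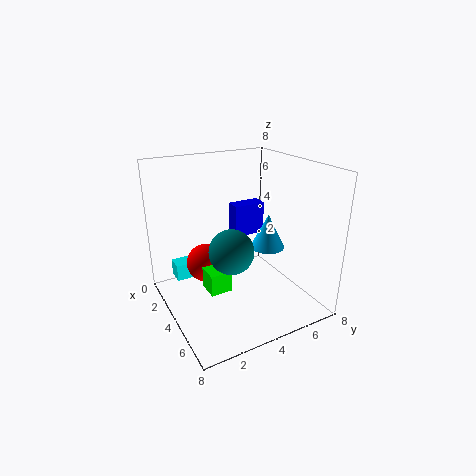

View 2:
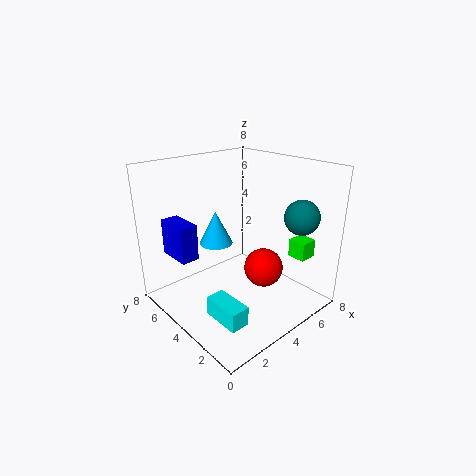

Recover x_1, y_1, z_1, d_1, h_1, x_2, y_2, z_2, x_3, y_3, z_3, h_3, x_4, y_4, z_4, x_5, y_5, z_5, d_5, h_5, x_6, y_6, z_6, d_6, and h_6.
x_1 = 6
y_1 = 1
z_1 = 3
d_1 = 1
h_1 = 1
x_2 = 7
y_2 = 2
z_2 = 5
x_3 = 4
y_3 = 6
z_3 = 3
h_3 = 2
x_4 = 4
y_4 = 2
z_4 = 3
x_5 = 1
y_5 = 1
z_5 = 1
d_5 = 2
h_5 = 1
x_6 = 1
y_6 = 5
z_6 = 3
d_6 = 2
h_6 = 2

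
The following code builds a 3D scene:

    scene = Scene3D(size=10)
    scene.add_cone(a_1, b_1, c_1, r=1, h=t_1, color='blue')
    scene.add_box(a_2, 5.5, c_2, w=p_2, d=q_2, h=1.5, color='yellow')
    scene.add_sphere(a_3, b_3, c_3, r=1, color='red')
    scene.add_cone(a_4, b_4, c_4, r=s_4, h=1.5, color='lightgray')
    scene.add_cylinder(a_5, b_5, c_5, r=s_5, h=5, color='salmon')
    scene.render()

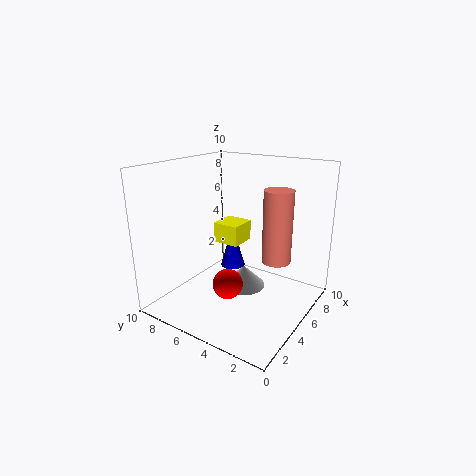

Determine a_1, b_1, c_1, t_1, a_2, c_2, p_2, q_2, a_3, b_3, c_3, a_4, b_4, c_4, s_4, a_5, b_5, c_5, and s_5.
a_1 = 8, b_1 = 7.5, c_1 = 1, t_1 = 3.5, a_2 = 5.5, c_2 = 4, p_2 = 2, q_2 = 2, a_3 = 3, b_3 = 4.5, c_3 = 2.5, a_4 = 5, b_4 = 4.5, c_4 = 1.5, s_4 = 1.5, a_5 = 6, b_5 = 2.5, c_5 = 3.5, s_5 = 1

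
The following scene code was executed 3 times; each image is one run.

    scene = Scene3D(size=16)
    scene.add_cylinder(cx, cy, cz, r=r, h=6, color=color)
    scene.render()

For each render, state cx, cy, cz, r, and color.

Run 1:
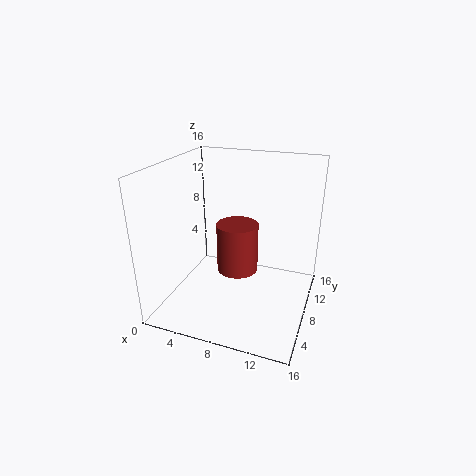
cx = 7, cy = 10.5, cz = 2.5, r = 2.5, color = 'brown'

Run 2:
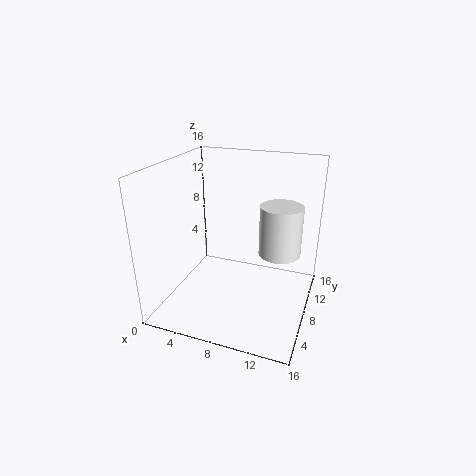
cx = 12, cy = 11.5, cz = 5, r = 2.5, color = 'white'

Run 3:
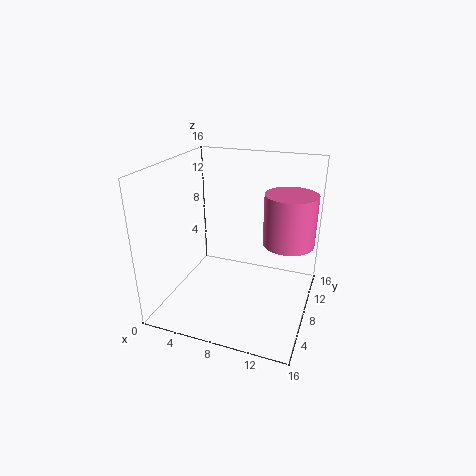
cx = 13, cy = 11.5, cz = 6.5, r = 3, color = 'hotpink'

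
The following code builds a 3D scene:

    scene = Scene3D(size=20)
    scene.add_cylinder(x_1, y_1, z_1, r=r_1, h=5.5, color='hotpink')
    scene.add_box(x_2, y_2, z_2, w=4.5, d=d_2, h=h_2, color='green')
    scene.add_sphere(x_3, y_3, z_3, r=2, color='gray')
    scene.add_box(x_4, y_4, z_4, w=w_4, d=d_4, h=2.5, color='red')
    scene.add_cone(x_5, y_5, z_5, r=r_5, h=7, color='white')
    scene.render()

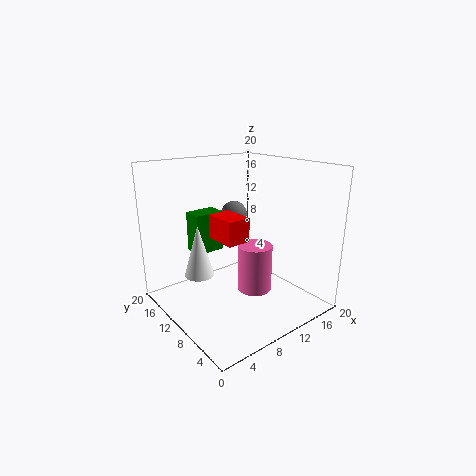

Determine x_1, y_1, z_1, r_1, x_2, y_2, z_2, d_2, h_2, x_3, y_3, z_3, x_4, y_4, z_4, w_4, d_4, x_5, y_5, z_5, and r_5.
x_1 = 7, y_1 = 3, z_1 = 6.5, r_1 = 2, x_2 = 6.5, y_2 = 15, z_2 = 6.5, d_2 = 3, h_2 = 6, x_3 = 13.5, y_3 = 15.5, z_3 = 11.5, x_4 = 1.5, y_4 = 0.5, z_4 = 14, w_4 = 2.5, d_4 = 3.5, x_5 = 4.5, y_5 = 11.5, z_5 = 5.5, r_5 = 2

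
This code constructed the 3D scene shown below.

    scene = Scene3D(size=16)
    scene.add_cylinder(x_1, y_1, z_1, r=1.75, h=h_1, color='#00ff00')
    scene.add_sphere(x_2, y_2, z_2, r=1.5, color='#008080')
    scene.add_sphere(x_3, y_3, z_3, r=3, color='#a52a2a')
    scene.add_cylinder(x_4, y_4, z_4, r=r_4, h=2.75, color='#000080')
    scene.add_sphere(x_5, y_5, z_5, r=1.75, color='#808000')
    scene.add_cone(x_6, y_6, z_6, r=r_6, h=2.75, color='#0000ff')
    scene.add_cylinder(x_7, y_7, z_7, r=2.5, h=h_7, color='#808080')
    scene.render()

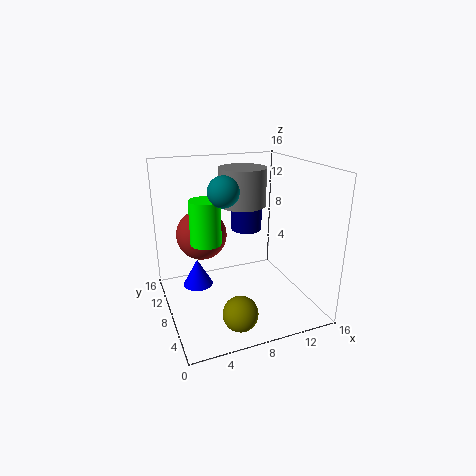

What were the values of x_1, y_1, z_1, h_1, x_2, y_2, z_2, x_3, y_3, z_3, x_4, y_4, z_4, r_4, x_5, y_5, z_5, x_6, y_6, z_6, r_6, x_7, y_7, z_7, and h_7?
x_1 = 4.75
y_1 = 9.5
z_1 = 7.25
h_1 = 5
x_2 = 5.25
y_2 = 4.75
z_2 = 14.25
x_3 = 5
y_3 = 12.25
z_3 = 7.25
x_4 = 9.75
y_4 = 9.75
z_4 = 8.25
r_4 = 1.75
x_5 = 5.75
y_5 = 1.75
z_5 = 2.75
x_6 = 2.75
y_6 = 6
z_6 = 4.5
r_6 = 1.5
x_7 = 8.5
y_7 = 8
z_7 = 11.75
h_7 = 4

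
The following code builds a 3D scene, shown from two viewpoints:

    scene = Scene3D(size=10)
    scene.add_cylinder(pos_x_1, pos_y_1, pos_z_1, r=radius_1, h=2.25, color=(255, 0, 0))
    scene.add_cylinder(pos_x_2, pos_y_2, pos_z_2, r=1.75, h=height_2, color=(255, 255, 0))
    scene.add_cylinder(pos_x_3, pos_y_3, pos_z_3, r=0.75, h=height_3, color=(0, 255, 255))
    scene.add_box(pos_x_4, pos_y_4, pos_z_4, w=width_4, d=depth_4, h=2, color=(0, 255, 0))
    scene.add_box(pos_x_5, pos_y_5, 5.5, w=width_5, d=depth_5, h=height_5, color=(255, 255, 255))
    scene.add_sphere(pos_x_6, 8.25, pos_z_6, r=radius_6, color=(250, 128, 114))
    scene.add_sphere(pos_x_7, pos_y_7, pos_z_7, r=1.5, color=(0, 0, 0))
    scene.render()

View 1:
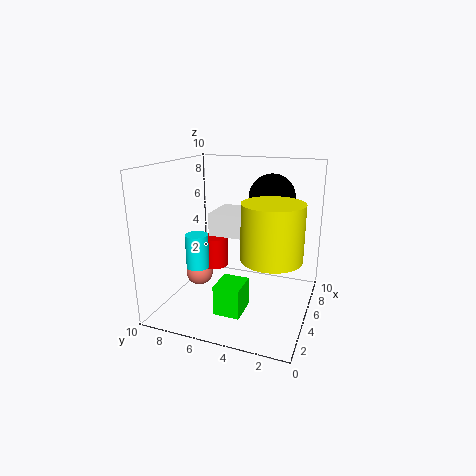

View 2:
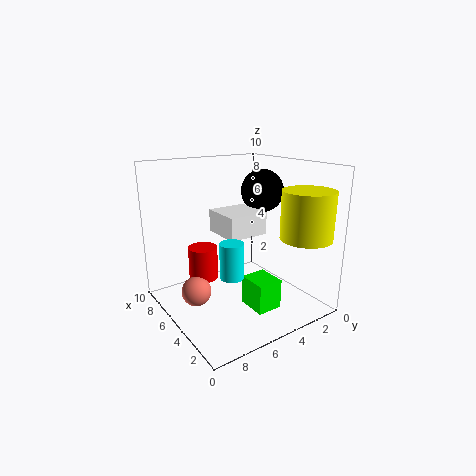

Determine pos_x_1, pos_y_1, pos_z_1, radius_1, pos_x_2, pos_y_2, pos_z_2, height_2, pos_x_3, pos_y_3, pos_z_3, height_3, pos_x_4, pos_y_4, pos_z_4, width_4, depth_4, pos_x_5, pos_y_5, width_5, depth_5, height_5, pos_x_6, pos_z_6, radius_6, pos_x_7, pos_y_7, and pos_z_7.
pos_x_1 = 6
pos_y_1 = 7.25
pos_z_1 = 2.25
radius_1 = 1
pos_x_2 = 1.75
pos_y_2 = 1.75
pos_z_2 = 5.25
height_2 = 3.25
pos_x_3 = 2.75
pos_y_3 = 7
pos_z_3 = 3.5
height_3 = 2.25
pos_x_4 = 1.75
pos_y_4 = 3.75
pos_z_4 = 0.75
width_4 = 2
depth_4 = 1.75
pos_x_5 = 3.5
pos_y_5 = 3.75
width_5 = 2.75
depth_5 = 2.75
height_5 = 1.5
pos_x_6 = 5.25
pos_z_6 = 1.75
radius_6 = 1
pos_x_7 = 5.25
pos_y_7 = 2.75
pos_z_7 = 8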